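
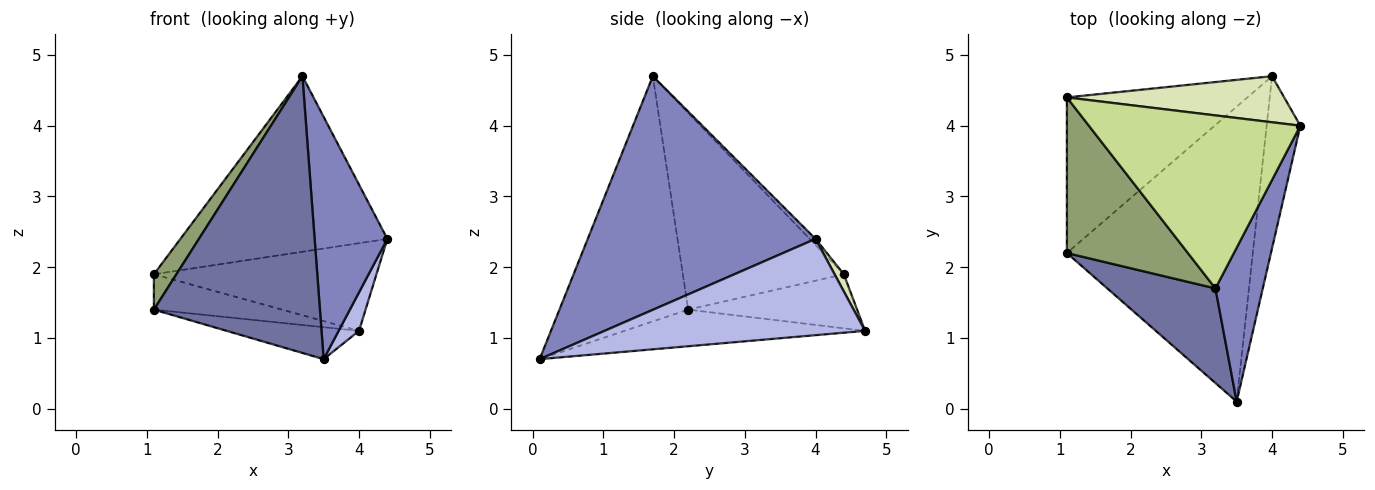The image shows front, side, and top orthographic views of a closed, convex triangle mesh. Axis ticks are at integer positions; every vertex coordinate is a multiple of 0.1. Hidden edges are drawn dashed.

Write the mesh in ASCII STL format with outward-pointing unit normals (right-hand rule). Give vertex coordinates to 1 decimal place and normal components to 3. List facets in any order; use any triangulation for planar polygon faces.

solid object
 facet normal -0.592 -0.763 0.261
  outer loop
   vertex 3.2 1.7 4.7
   vertex 1.1 2.2 1.4
   vertex 3.5 0.1 0.7
  endloop
 endfacet
 facet normal 0.935 -0.298 0.190
  outer loop
   vertex 3.2 1.7 4.7
   vertex 3.5 0.1 0.7
   vertex 4.4 4.0 2.4
  endloop
 endfacet
 facet normal -0.192 0.106 -0.976
  outer loop
   vertex 4.0 4.7 1.1
   vertex 3.5 0.1 0.7
   vertex 1.1 2.2 1.4
  endloop
 endfacet
 facet normal 0.941 -0.074 -0.329
  outer loop
   vertex 4.0 4.7 1.1
   vertex 4.4 4.0 2.4
   vertex 3.5 0.1 0.7
  endloop
 endfacet
 facet normal -0.846 -0.118 0.520
  outer loop
   vertex 1.1 4.4 1.9
   vertex 1.1 2.2 1.4
   vertex 3.2 1.7 4.7
  endloop
 endfacet
 facet normal -0.280 0.213 -0.936
  outer loop
   vertex 1.1 4.4 1.9
   vertex 4.0 4.7 1.1
   vertex 1.1 2.2 1.4
  endloop
 endfacet
 facet normal -0.020 0.712 0.702
  outer loop
   vertex 1.1 4.4 1.9
   vertex 3.2 1.7 4.7
   vertex 4.4 4.0 2.4
  endloop
 endfacet
 facet normal 0.037 0.885 0.465
  outer loop
   vertex 1.1 4.4 1.9
   vertex 4.4 4.0 2.4
   vertex 4.0 4.7 1.1
  endloop
 endfacet
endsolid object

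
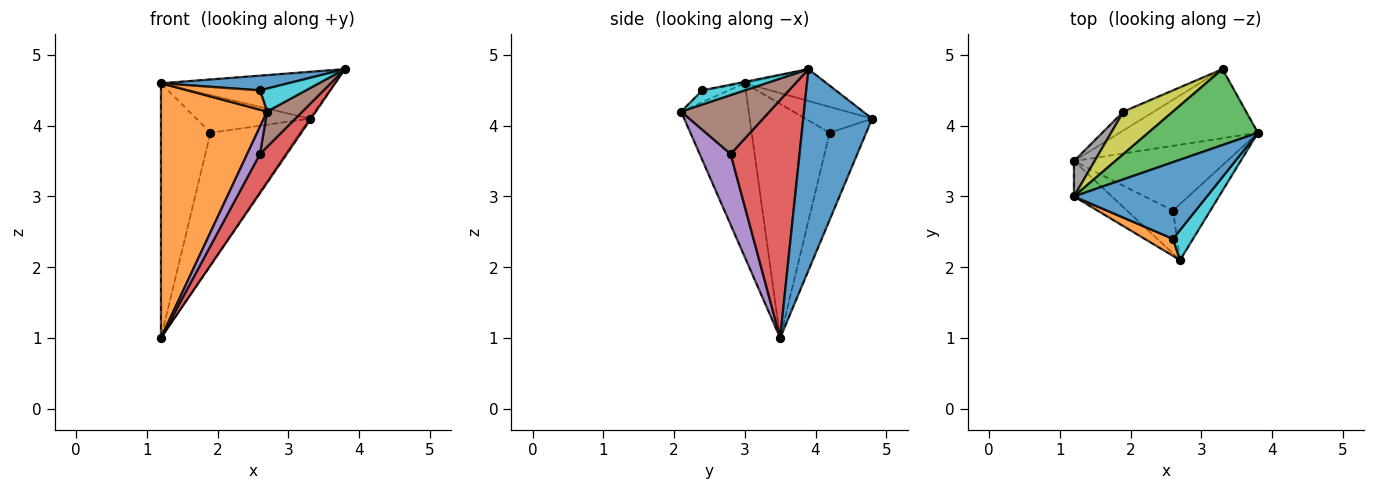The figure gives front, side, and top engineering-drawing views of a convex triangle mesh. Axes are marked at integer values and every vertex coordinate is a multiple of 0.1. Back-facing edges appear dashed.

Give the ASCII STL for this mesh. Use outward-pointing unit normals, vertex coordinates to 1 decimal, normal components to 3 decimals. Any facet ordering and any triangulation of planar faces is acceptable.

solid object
 facet normal 0.824 0.018 -0.566
  outer loop
   vertex 3.3 4.8 4.1
   vertex 3.8 3.9 4.8
   vertex 1.2 3.5 1.0
  endloop
 endfacet
 facet normal -0.534 -0.838 -0.116
  outer loop
   vertex 1.2 3.0 4.6
   vertex 1.2 3.5 1.0
   vertex 2.7 2.1 4.2
  endloop
 endfacet
 facet normal -0.240 0.509 0.826
  outer loop
   vertex 1.2 3.0 4.6
   vertex 3.8 3.9 4.8
   vertex 3.3 4.8 4.1
  endloop
 endfacet
 facet normal 0.799 -0.311 -0.514
  outer loop
   vertex 2.6 2.8 3.6
   vertex 1.2 3.5 1.0
   vertex 3.8 3.9 4.8
  endloop
 endfacet
 facet normal 0.792 -0.328 -0.515
  outer loop
   vertex 2.6 2.8 3.6
   vertex 2.7 2.1 4.2
   vertex 1.2 3.5 1.0
  endloop
 endfacet
 facet normal 0.800 -0.320 -0.507
  outer loop
   vertex 2.6 2.8 3.6
   vertex 3.8 3.9 4.8
   vertex 2.7 2.1 4.2
  endloop
 endfacet
 facet normal -0.375 0.918 -0.131
  outer loop
   vertex 1.9 4.2 3.9
   vertex 3.3 4.8 4.1
   vertex 1.2 3.5 1.0
  endloop
 endfacet
 facet normal -0.842 0.534 0.074
  outer loop
   vertex 1.9 4.2 3.9
   vertex 1.2 3.5 1.0
   vertex 1.2 3.0 4.6
  endloop
 endfacet
 facet normal -0.365 0.619 0.696
  outer loop
   vertex 1.9 4.2 3.9
   vertex 1.2 3.0 4.6
   vertex 3.3 4.8 4.1
  endloop
 endfacet
 facet normal 0.489 -0.530 0.693
  outer loop
   vertex 2.6 2.4 4.5
   vertex 2.7 2.1 4.2
   vertex 3.8 3.9 4.8
  endloop
 endfacet
 facet normal -0.010 -0.188 0.982
  outer loop
   vertex 2.6 2.4 4.5
   vertex 3.8 3.9 4.8
   vertex 1.2 3.0 4.6
  endloop
 endfacet
 facet normal -0.265 -0.725 0.636
  outer loop
   vertex 2.6 2.4 4.5
   vertex 1.2 3.0 4.6
   vertex 2.7 2.1 4.2
  endloop
 endfacet
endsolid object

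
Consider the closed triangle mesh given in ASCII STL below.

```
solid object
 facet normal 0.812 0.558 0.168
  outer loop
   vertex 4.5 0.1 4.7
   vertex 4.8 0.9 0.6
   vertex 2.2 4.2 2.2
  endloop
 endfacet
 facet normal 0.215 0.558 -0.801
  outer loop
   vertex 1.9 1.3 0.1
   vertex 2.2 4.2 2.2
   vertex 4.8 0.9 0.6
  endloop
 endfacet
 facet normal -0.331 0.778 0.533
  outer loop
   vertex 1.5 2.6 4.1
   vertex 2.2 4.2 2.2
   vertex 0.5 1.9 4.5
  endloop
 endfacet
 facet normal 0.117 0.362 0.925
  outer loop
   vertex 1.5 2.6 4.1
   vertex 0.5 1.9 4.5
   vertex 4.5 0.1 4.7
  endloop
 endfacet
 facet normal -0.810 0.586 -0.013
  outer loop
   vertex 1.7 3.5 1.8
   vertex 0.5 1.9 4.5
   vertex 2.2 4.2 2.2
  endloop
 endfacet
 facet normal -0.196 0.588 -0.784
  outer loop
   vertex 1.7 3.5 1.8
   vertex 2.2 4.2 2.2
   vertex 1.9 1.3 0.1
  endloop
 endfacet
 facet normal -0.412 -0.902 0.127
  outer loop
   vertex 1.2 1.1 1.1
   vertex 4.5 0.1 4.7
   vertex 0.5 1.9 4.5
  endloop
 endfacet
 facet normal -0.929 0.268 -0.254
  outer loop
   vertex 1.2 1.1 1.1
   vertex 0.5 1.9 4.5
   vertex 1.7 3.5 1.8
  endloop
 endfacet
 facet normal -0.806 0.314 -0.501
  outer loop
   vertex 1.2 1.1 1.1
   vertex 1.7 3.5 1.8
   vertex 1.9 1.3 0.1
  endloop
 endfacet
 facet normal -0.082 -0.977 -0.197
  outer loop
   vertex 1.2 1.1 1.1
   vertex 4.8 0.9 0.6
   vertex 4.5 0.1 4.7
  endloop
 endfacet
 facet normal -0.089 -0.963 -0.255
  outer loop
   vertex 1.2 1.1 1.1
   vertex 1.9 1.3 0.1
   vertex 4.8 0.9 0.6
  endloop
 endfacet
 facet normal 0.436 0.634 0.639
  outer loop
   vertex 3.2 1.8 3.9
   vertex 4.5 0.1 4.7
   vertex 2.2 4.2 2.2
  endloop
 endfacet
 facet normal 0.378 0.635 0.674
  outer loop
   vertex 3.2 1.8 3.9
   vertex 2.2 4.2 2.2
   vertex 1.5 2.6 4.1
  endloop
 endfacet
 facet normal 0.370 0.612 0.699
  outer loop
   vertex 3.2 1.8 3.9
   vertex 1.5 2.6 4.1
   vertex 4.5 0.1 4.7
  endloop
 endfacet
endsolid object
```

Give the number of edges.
21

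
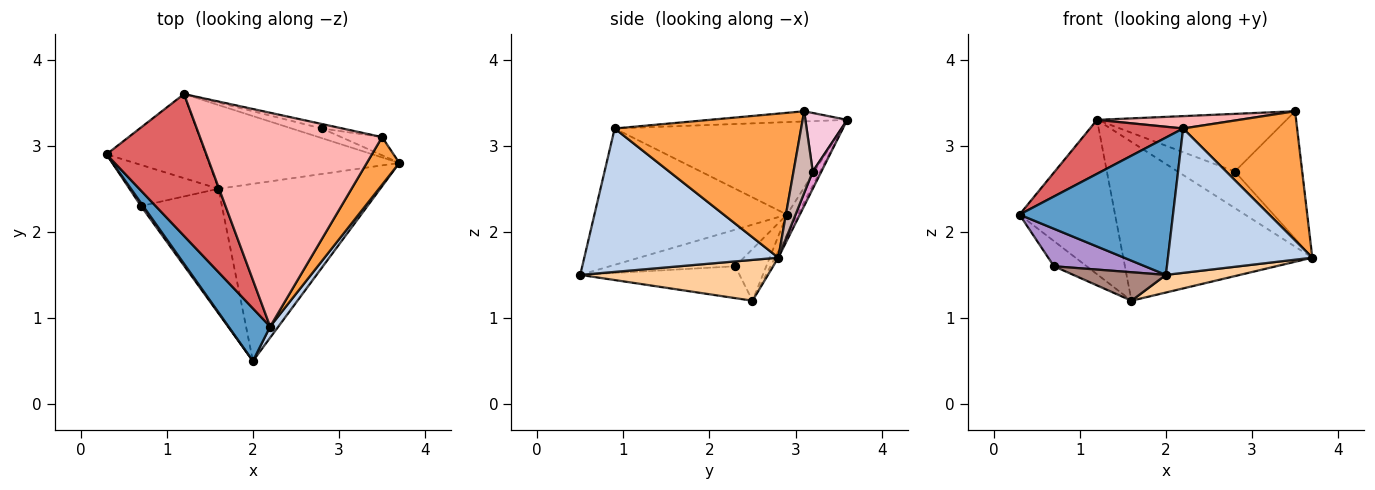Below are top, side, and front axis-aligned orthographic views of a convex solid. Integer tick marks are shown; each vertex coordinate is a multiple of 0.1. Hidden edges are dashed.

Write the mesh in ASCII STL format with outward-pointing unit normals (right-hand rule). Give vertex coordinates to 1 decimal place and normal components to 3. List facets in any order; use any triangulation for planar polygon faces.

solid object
 facet normal -0.761 -0.606 0.232
  outer loop
   vertex 2.2 0.9 3.2
   vertex 0.3 2.9 2.2
   vertex 2.0 0.5 1.5
  endloop
 endfacet
 facet normal 0.801 -0.596 0.046
  outer loop
   vertex 2.2 0.9 3.2
   vertex 2.0 0.5 1.5
   vertex 3.7 2.8 1.7
  endloop
 endfacet
 facet normal 0.838 -0.512 0.189
  outer loop
   vertex 2.2 0.9 3.2
   vertex 3.7 2.8 1.7
   vertex 3.5 3.1 3.4
  endloop
 endfacet
 facet normal 0.244 -0.096 -0.965
  outer loop
   vertex 1.6 2.5 1.2
   vertex 3.7 2.8 1.7
   vertex 2.0 0.5 1.5
  endloop
 endfacet
 facet normal -0.098 0.874 -0.476
  outer loop
   vertex 1.2 3.6 3.3
   vertex 1.6 2.5 1.2
   vertex 0.3 2.9 2.2
  endloop
 endfacet
 facet normal -0.015 0.885 -0.466
  outer loop
   vertex 1.2 3.6 3.3
   vertex 3.7 2.8 1.7
   vertex 1.6 2.5 1.2
  endloop
 endfacet
 facet normal -0.655 -0.269 0.707
  outer loop
   vertex 1.2 3.6 3.3
   vertex 0.3 2.9 2.2
   vertex 2.2 0.9 3.2
  endloop
 endfacet
 facet normal -0.056 -0.058 0.997
  outer loop
   vertex 1.2 3.6 3.3
   vertex 2.2 0.9 3.2
   vertex 3.5 3.1 3.4
  endloop
 endfacet
 facet normal -0.809 -0.587 0.048
  outer loop
   vertex 0.7 2.3 1.6
   vertex 2.0 0.5 1.5
   vertex 0.3 2.9 2.2
  endloop
 endfacet
 facet normal -0.444 0.468 -0.764
  outer loop
   vertex 0.7 2.3 1.6
   vertex 0.3 2.9 2.2
   vertex 1.6 2.5 1.2
  endloop
 endfacet
 facet normal -0.358 -0.208 -0.910
  outer loop
   vertex 0.7 2.3 1.6
   vertex 1.6 2.5 1.2
   vertex 2.0 0.5 1.5
  endloop
 endfacet
 facet normal 0.272 0.953 -0.136
  outer loop
   vertex 2.8 3.2 2.7
   vertex 3.5 3.1 3.4
   vertex 3.7 2.8 1.7
  endloop
 endfacet
 facet normal 0.144 0.957 -0.253
  outer loop
   vertex 2.8 3.2 2.7
   vertex 3.7 2.8 1.7
   vertex 1.2 3.6 3.3
  endloop
 endfacet
 facet normal 0.215 0.974 -0.076
  outer loop
   vertex 2.8 3.2 2.7
   vertex 1.2 3.6 3.3
   vertex 3.5 3.1 3.4
  endloop
 endfacet
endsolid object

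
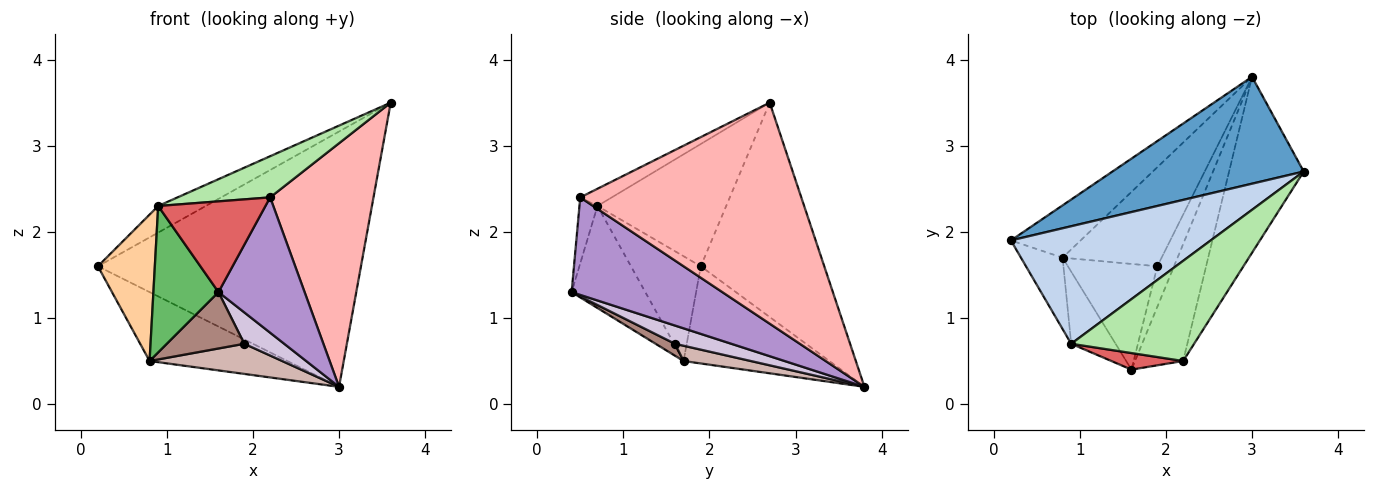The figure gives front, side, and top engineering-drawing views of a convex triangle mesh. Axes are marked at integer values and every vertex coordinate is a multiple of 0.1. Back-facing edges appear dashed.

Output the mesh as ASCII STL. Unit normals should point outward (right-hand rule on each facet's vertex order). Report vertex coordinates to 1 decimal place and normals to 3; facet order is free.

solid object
 facet normal -0.397 0.847 0.354
  outer loop
   vertex 3.0 3.8 0.2
   vertex 0.2 1.9 1.6
   vertex 3.6 2.7 3.5
  endloop
 endfacet
 facet normal -0.513 0.190 0.837
  outer loop
   vertex 0.9 0.7 2.3
   vertex 3.6 2.7 3.5
   vertex 0.2 1.9 1.6
  endloop
 endfacet
 facet normal -0.644 0.609 -0.462
  outer loop
   vertex 0.8 1.7 0.5
   vertex 0.2 1.9 1.6
   vertex 3.0 3.8 0.2
  endloop
 endfacet
 facet normal -0.741 -0.604 -0.294
  outer loop
   vertex 0.8 1.7 0.5
   vertex 0.9 0.7 2.3
   vertex 0.2 1.9 1.6
  endloop
 endfacet
 facet normal -0.713 -0.629 -0.310
  outer loop
   vertex 0.8 1.7 0.5
   vertex 1.6 0.4 1.3
   vertex 0.9 0.7 2.3
  endloop
 endfacet
 facet normal -0.129 -0.377 0.917
  outer loop
   vertex 2.2 0.5 2.4
   vertex 3.6 2.7 3.5
   vertex 0.9 0.7 2.3
  endloop
 endfacet
 facet normal -0.163 -0.971 0.177
  outer loop
   vertex 2.2 0.5 2.4
   vertex 0.9 0.7 2.3
   vertex 1.6 0.4 1.3
  endloop
 endfacet
 facet normal 0.866 -0.405 -0.293
  outer loop
   vertex 2.2 0.5 2.4
   vertex 3.0 3.8 0.2
   vertex 3.6 2.7 3.5
  endloop
 endfacet
 facet normal 0.798 -0.456 -0.394
  outer loop
   vertex 2.2 0.5 2.4
   vertex 1.6 0.4 1.3
   vertex 3.0 3.8 0.2
  endloop
 endfacet
 facet normal 0.653 -0.463 -0.599
  outer loop
   vertex 1.9 1.6 0.7
   vertex 3.0 3.8 0.2
   vertex 1.6 0.4 1.3
  endloop
 endfacet
 facet normal 0.117 -0.467 -0.876
  outer loop
   vertex 1.9 1.6 0.7
   vertex 1.6 0.4 1.3
   vertex 0.8 1.7 0.5
  endloop
 endfacet
 facet normal 0.146 -0.288 -0.946
  outer loop
   vertex 1.9 1.6 0.7
   vertex 0.8 1.7 0.5
   vertex 3.0 3.8 0.2
  endloop
 endfacet
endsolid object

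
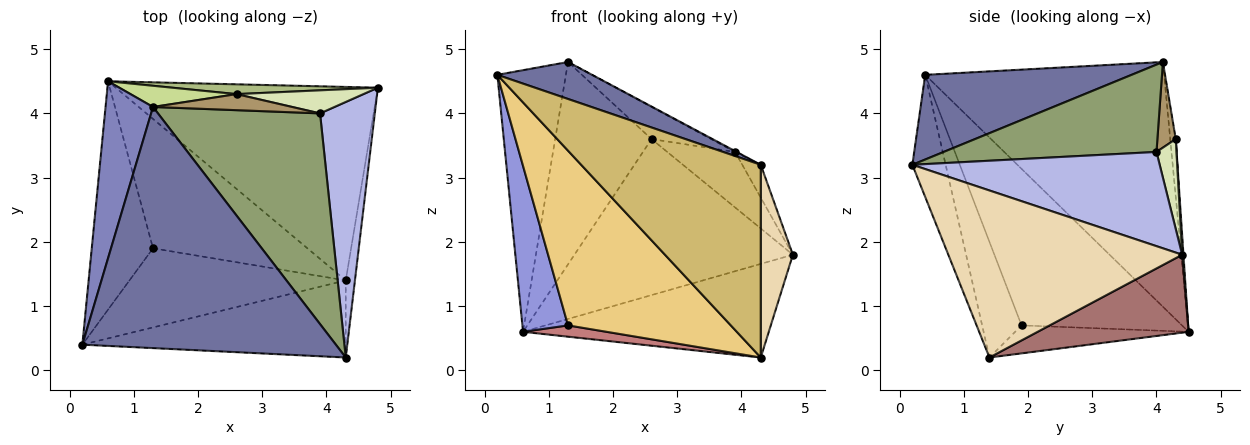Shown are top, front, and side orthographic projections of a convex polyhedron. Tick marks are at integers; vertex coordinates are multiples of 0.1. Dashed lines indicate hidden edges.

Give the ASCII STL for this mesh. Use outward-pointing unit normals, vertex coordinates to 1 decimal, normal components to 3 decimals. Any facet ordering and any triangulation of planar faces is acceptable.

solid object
 facet normal 0.313 -0.144 0.939
  outer loop
   vertex 1.3 4.1 4.8
   vertex 0.2 0.4 4.6
   vertex 4.3 0.2 3.2
  endloop
 endfacet
 facet normal -0.945 0.271 0.183
  outer loop
   vertex 1.3 4.1 4.8
   vertex 0.6 4.5 0.6
   vertex 0.2 0.4 4.6
  endloop
 endfacet
 facet normal -0.900 -0.256 -0.352
  outer loop
   vertex 1.3 1.9 0.7
   vertex 0.2 0.4 4.6
   vertex 0.6 4.5 0.6
  endloop
 endfacet
 facet normal 0.863 0.064 0.501
  outer loop
   vertex 3.9 4.0 3.4
   vertex 4.3 0.2 3.2
   vertex 4.8 4.4 1.8
  endloop
 endfacet
 facet normal 0.474 0.004 0.880
  outer loop
   vertex 3.9 4.0 3.4
   vertex 1.3 4.1 4.8
   vertex 4.3 0.2 3.2
  endloop
 endfacet
 facet normal 0.006 0.998 0.063
  outer loop
   vertex 2.6 4.3 3.6
   vertex 4.8 4.4 1.8
   vertex 0.6 4.5 0.6
  endloop
 endfacet
 facet normal -0.057 0.993 0.104
  outer loop
   vertex 2.6 4.3 3.6
   vertex 0.6 4.5 0.6
   vertex 1.3 4.1 4.8
  endloop
 endfacet
 facet normal 0.263 0.891 0.370
  outer loop
   vertex 2.6 4.3 3.6
   vertex 3.9 4.0 3.4
   vertex 4.8 4.4 1.8
  endloop
 endfacet
 facet normal 0.265 0.862 0.431
  outer loop
   vertex 2.6 4.3 3.6
   vertex 1.3 4.1 4.8
   vertex 3.9 4.0 3.4
  endloop
 endfacet
 facet normal -0.170 -0.915 -0.366
  outer loop
   vertex 4.3 1.4 0.2
   vertex 4.3 0.2 3.2
   vertex 0.2 0.4 4.6
  endloop
 endfacet
 facet normal -0.215 -0.890 -0.403
  outer loop
   vertex 4.3 1.4 0.2
   vertex 0.2 0.4 4.6
   vertex 1.3 1.9 0.7
  endloop
 endfacet
 facet normal 0.989 -0.136 -0.054
  outer loop
   vertex 4.3 1.4 0.2
   vertex 4.8 4.4 1.8
   vertex 4.3 0.2 3.2
  endloop
 endfacet
 facet normal 0.258 0.421 -0.870
  outer loop
   vertex 4.3 1.4 0.2
   vertex 0.6 4.5 0.6
   vertex 4.8 4.4 1.8
  endloop
 endfacet
 facet normal -0.178 -0.086 -0.980
  outer loop
   vertex 4.3 1.4 0.2
   vertex 1.3 1.9 0.7
   vertex 0.6 4.5 0.6
  endloop
 endfacet
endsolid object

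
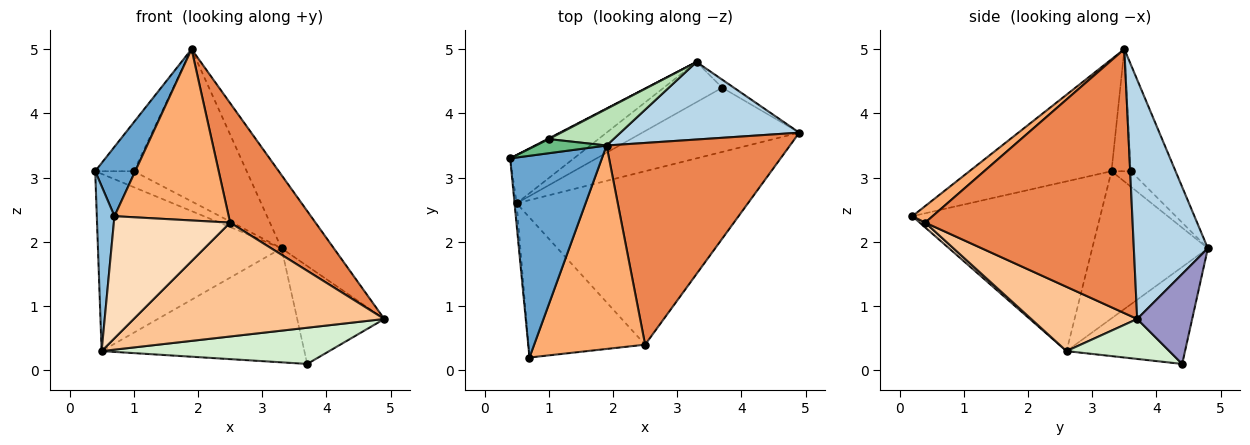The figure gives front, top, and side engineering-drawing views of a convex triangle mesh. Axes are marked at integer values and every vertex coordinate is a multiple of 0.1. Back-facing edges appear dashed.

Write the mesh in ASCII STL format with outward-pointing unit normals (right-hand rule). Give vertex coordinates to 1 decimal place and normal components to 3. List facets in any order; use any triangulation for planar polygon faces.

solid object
 facet normal -0.756 -0.213 0.619
  outer loop
   vertex 1.9 3.5 5.0
   vertex 0.4 3.3 3.1
   vertex 0.7 0.2 2.4
  endloop
 endfacet
 facet normal -0.996 -0.094 -0.012
  outer loop
   vertex 0.5 2.6 0.3
   vertex 0.7 0.2 2.4
   vertex 0.4 3.3 3.1
  endloop
 endfacet
 facet normal 0.697 0.492 0.521
  outer loop
   vertex 3.3 4.8 1.9
   vertex 1.9 3.5 5.0
   vertex 4.9 3.7 0.8
  endloop
 endfacet
 facet normal -0.519 0.824 -0.225
  outer loop
   vertex 3.3 4.8 1.9
   vertex 0.5 2.6 0.3
   vertex 0.4 3.3 3.1
  endloop
 endfacet
 facet normal 0.778 -0.320 0.540
  outer loop
   vertex 2.5 0.4 2.3
   vertex 4.9 3.7 0.8
   vertex 1.9 3.5 5.0
  endloop
 endfacet
 facet normal 0.113 -0.640 0.760
  outer loop
   vertex 2.5 0.4 2.3
   vertex 1.9 3.5 5.0
   vertex 0.7 0.2 2.4
  endloop
 endfacet
 facet normal 0.226 -0.535 -0.814
  outer loop
   vertex 2.5 0.4 2.3
   vertex 0.5 2.6 0.3
   vertex 4.9 3.7 0.8
  endloop
 endfacet
 facet normal 0.031 -0.657 -0.753
  outer loop
   vertex 2.5 0.4 2.3
   vertex 0.7 0.2 2.4
   vertex 0.5 2.6 0.3
  endloop
 endfacet
 facet normal -0.433 0.866 0.251
  outer loop
   vertex 1.0 3.6 3.1
   vertex 0.4 3.3 3.1
   vertex 1.9 3.5 5.0
  endloop
 endfacet
 facet normal -0.447 0.894 0.037
  outer loop
   vertex 1.0 3.6 3.1
   vertex 3.3 4.8 1.9
   vertex 0.4 3.3 3.1
  endloop
 endfacet
 facet normal -0.360 0.907 0.218
  outer loop
   vertex 1.0 3.6 3.1
   vertex 1.9 3.5 5.0
   vertex 3.3 4.8 1.9
  endloop
 endfacet
 facet normal 0.216 -0.479 -0.850
  outer loop
   vertex 3.7 4.4 0.1
   vertex 4.9 3.7 0.8
   vertex 0.5 2.6 0.3
  endloop
 endfacet
 facet normal 0.532 0.844 -0.069
  outer loop
   vertex 3.7 4.4 0.1
   vertex 3.3 4.8 1.9
   vertex 4.9 3.7 0.8
  endloop
 endfacet
 facet normal -0.483 0.826 -0.291
  outer loop
   vertex 3.7 4.4 0.1
   vertex 0.5 2.6 0.3
   vertex 3.3 4.8 1.9
  endloop
 endfacet
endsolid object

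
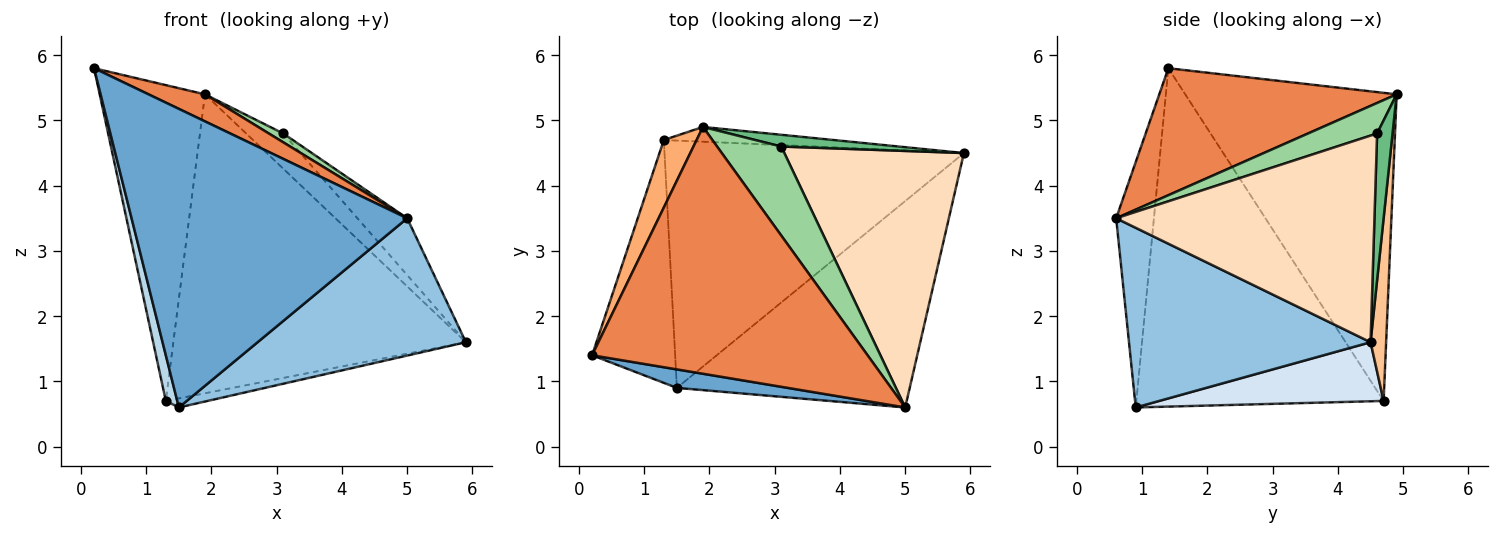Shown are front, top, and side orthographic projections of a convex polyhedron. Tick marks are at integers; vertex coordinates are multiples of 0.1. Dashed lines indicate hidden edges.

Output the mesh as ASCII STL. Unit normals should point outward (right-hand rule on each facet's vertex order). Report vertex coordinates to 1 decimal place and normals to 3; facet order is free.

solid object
 facet normal -0.135 -0.989 0.061
  outer loop
   vertex 1.5 0.9 0.6
   vertex 5.0 0.6 3.5
   vertex 0.2 1.4 5.8
  endloop
 endfacet
 facet normal 0.540 -0.466 -0.701
  outer loop
   vertex 1.5 0.9 0.6
   vertex 5.9 4.5 1.6
   vertex 5.0 0.6 3.5
  endloop
 endfacet
 facet normal -0.970 -0.045 -0.238
  outer loop
   vertex 1.3 4.7 0.7
   vertex 1.5 0.9 0.6
   vertex 0.2 1.4 5.8
  endloop
 endfacet
 facet normal 0.193 0.036 -0.980
  outer loop
   vertex 1.3 4.7 0.7
   vertex 5.9 4.5 1.6
   vertex 1.5 0.9 0.6
  endloop
 endfacet
 facet normal 0.417 -0.099 0.904
  outer loop
   vertex 1.9 4.9 5.4
   vertex 0.2 1.4 5.8
   vertex 5.0 0.6 3.5
  endloop
 endfacet
 facet normal -0.891 0.444 0.095
  outer loop
   vertex 1.9 4.9 5.4
   vertex 1.3 4.7 0.7
   vertex 0.2 1.4 5.8
  endloop
 endfacet
 facet normal 0.053 0.997 -0.049
  outer loop
   vertex 1.9 4.9 5.4
   vertex 5.9 4.5 1.6
   vertex 1.3 4.7 0.7
  endloop
 endfacet
 facet normal 0.747 0.144 0.649
  outer loop
   vertex 3.1 4.6 4.8
   vertex 5.0 0.6 3.5
   vertex 5.9 4.5 1.6
  endloop
 endfacet
 facet normal 0.368 0.882 0.294
  outer loop
   vertex 3.1 4.6 4.8
   vertex 5.9 4.5 1.6
   vertex 1.9 4.9 5.4
  endloop
 endfacet
 facet normal 0.427 -0.089 0.900
  outer loop
   vertex 3.1 4.6 4.8
   vertex 1.9 4.9 5.4
   vertex 5.0 0.6 3.5
  endloop
 endfacet
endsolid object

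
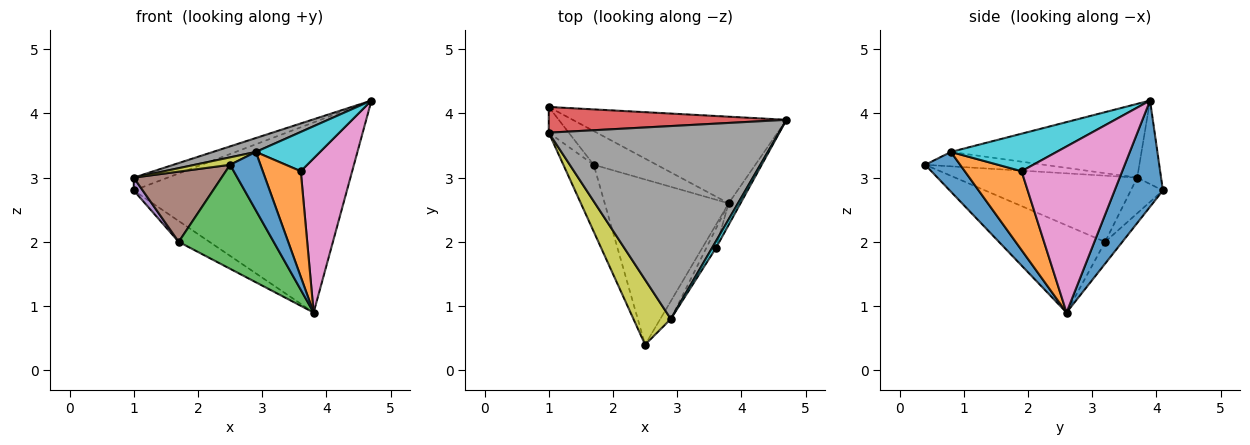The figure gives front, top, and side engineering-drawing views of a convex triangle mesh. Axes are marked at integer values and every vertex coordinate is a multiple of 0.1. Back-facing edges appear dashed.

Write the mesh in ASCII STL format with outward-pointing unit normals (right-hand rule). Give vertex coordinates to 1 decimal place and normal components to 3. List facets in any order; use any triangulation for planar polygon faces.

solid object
 facet normal 0.202 0.891 -0.406
  outer loop
   vertex 3.8 2.6 0.9
   vertex 1.0 4.1 2.8
   vertex 4.7 3.9 4.2
  endloop
 endfacet
 facet normal -0.283 0.505 -0.816
  outer loop
   vertex 1.7 3.2 2.0
   vertex 1.0 4.1 2.8
   vertex 3.8 2.6 0.9
  endloop
 endfacet
 facet normal -0.512 -0.458 -0.727
  outer loop
   vertex 1.7 3.2 2.0
   vertex 3.8 2.6 0.9
   vertex 2.5 0.4 3.2
  endloop
 endfacet
 facet normal -0.300 0.427 0.853
  outer loop
   vertex 1.0 3.7 3.0
   vertex 4.7 3.9 4.2
   vertex 1.0 4.1 2.8
  endloop
 endfacet
 facet normal -0.848 -0.237 -0.475
  outer loop
   vertex 1.0 3.7 3.0
   vertex 1.0 4.1 2.8
   vertex 1.7 3.2 2.0
  endloop
 endfacet
 facet normal -0.832 -0.402 -0.382
  outer loop
   vertex 1.0 3.7 3.0
   vertex 1.7 3.2 2.0
   vertex 2.5 0.4 3.2
  endloop
 endfacet
 facet normal 0.889 -0.454 -0.064
  outer loop
   vertex 3.6 1.9 3.1
   vertex 3.8 2.6 0.9
   vertex 4.7 3.9 4.2
  endloop
 endfacet
 facet normal -0.304 -0.068 0.950
  outer loop
   vertex 2.9 0.8 3.4
   vertex 4.7 3.9 4.2
   vertex 1.0 3.7 3.0
  endloop
 endfacet
 facet normal -0.358 -0.106 0.928
  outer loop
   vertex 2.9 0.8 3.4
   vertex 1.0 3.7 3.0
   vertex 2.5 0.4 3.2
  endloop
 endfacet
 facet normal 0.851 -0.517 0.089
  outer loop
   vertex 2.9 0.8 3.4
   vertex 3.6 1.9 3.1
   vertex 4.7 3.9 4.2
  endloop
 endfacet
 facet normal 0.741 -0.643 -0.196
  outer loop
   vertex 2.9 0.8 3.4
   vertex 2.5 0.4 3.2
   vertex 3.8 2.6 0.9
  endloop
 endfacet
 facet normal 0.827 -0.554 -0.101
  outer loop
   vertex 2.9 0.8 3.4
   vertex 3.8 2.6 0.9
   vertex 3.6 1.9 3.1
  endloop
 endfacet
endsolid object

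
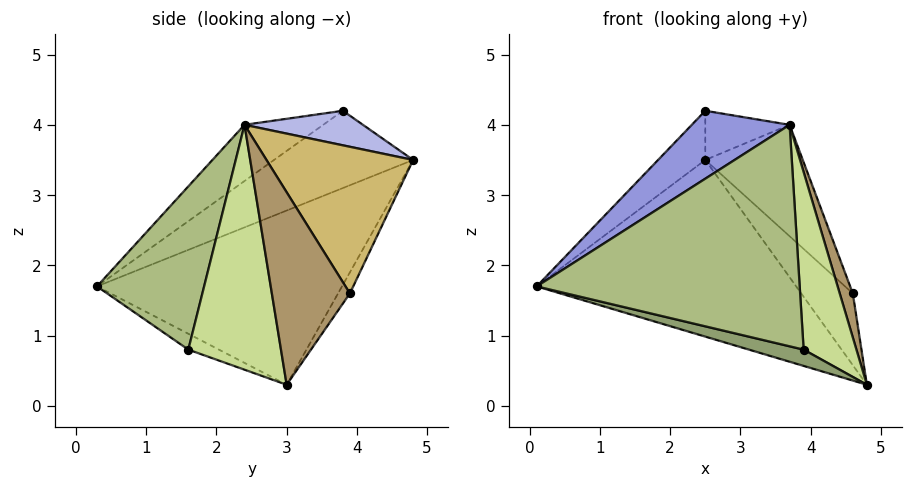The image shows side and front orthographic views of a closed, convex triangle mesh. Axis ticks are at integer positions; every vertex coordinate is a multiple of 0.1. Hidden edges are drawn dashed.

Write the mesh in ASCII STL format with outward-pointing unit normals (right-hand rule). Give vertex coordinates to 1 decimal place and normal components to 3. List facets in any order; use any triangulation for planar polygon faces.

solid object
 facet normal -0.510 0.540 -0.670
  outer loop
   vertex 2.5 4.8 3.5
   vertex 4.8 3.0 0.3
   vertex 0.1 0.3 1.7
  endloop
 endfacet
 facet normal -0.861 0.292 0.417
  outer loop
   vertex 2.5 3.8 4.2
   vertex 2.5 4.8 3.5
   vertex 0.1 0.3 1.7
  endloop
 endfacet
 facet normal -0.319 -0.396 0.861
  outer loop
   vertex 3.7 2.4 4.0
   vertex 2.5 3.8 4.2
   vertex 0.1 0.3 1.7
  endloop
 endfacet
 facet normal 0.627 0.447 0.638
  outer loop
   vertex 3.7 2.4 4.0
   vertex 2.5 4.8 3.5
   vertex 2.5 3.8 4.2
  endloop
 endfacet
 facet normal -0.141 -0.252 -0.958
  outer loop
   vertex 3.9 1.6 0.8
   vertex 0.1 0.3 1.7
   vertex 4.8 3.0 0.3
  endloop
 endfacet
 facet normal 0.366 -0.897 0.247
  outer loop
   vertex 3.9 1.6 0.8
   vertex 3.7 2.4 4.0
   vertex 0.1 0.3 1.7
  endloop
 endfacet
 facet normal 0.855 -0.487 0.175
  outer loop
   vertex 3.9 1.6 0.8
   vertex 4.8 3.0 0.3
   vertex 3.7 2.4 4.0
  endloop
 endfacet
 facet normal -0.183 0.795 -0.578
  outer loop
   vertex 4.6 3.9 1.6
   vertex 4.8 3.0 0.3
   vertex 2.5 4.8 3.5
  endloop
 endfacet
 facet normal 0.953 -0.160 0.257
  outer loop
   vertex 4.6 3.9 1.6
   vertex 3.7 2.4 4.0
   vertex 4.8 3.0 0.3
  endloop
 endfacet
 facet normal 0.696 0.462 0.550
  outer loop
   vertex 4.6 3.9 1.6
   vertex 2.5 4.8 3.5
   vertex 3.7 2.4 4.0
  endloop
 endfacet
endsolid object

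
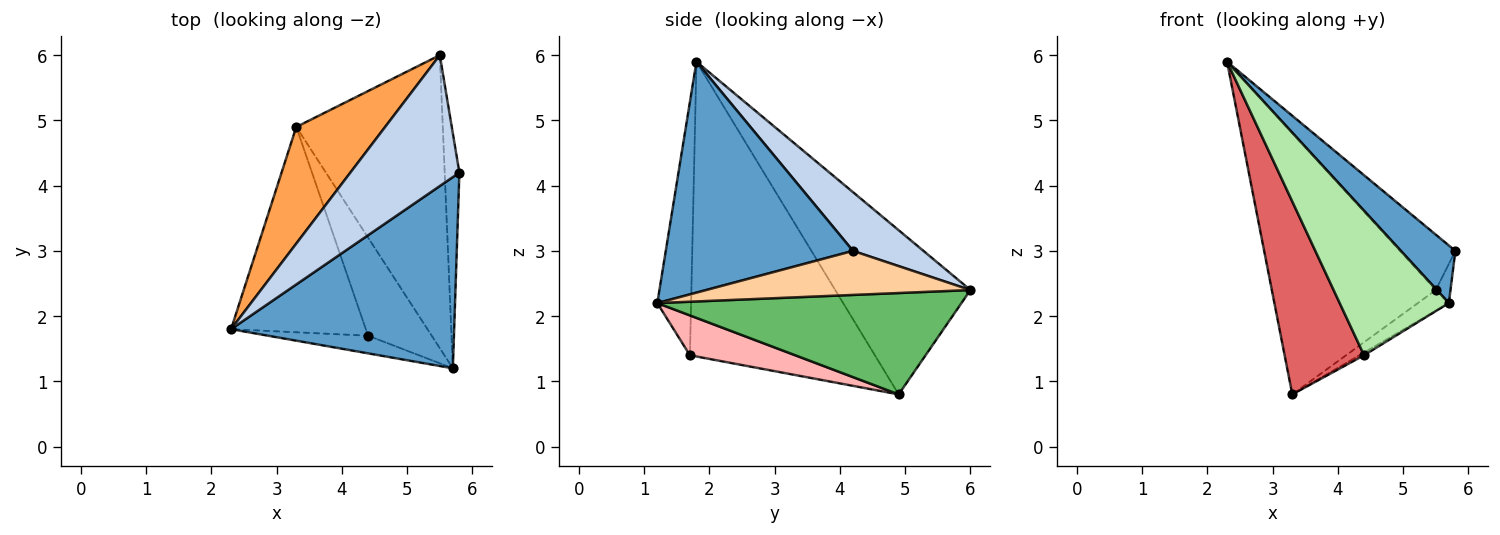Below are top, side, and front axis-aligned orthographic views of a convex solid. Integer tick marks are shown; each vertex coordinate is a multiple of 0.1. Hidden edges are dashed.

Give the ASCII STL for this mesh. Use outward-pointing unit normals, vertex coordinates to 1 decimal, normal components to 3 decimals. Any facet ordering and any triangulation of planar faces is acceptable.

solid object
 facet normal 0.704 -0.205 0.680
  outer loop
   vertex 5.7 1.2 2.2
   vertex 5.8 4.2 3.0
   vertex 2.3 1.8 5.9
  endloop
 endfacet
 facet normal 0.444 0.349 0.825
  outer loop
   vertex 5.5 6.0 2.4
   vertex 2.3 1.8 5.9
   vertex 5.8 4.2 3.0
  endloop
 endfacet
 facet normal -0.602 0.730 0.326
  outer loop
   vertex 5.5 6.0 2.4
   vertex 3.3 4.9 0.8
   vertex 2.3 1.8 5.9
  endloop
 endfacet
 facet normal 0.947 0.053 -0.316
  outer loop
   vertex 5.5 6.0 2.4
   vertex 5.8 4.2 3.0
   vertex 5.7 1.2 2.2
  endloop
 endfacet
 facet normal 0.568 0.058 -0.821
  outer loop
   vertex 5.5 6.0 2.4
   vertex 5.7 1.2 2.2
   vertex 3.3 4.9 0.8
  endloop
 endfacet
 facet normal -0.294 -0.949 -0.116
  outer loop
   vertex 4.4 1.7 1.4
   vertex 5.7 1.2 2.2
   vertex 2.3 1.8 5.9
  endloop
 endfacet
 facet normal -0.847 -0.364 -0.387
  outer loop
   vertex 4.4 1.7 1.4
   vertex 2.3 1.8 5.9
   vertex 3.3 4.9 0.8
  endloop
 endfacet
 facet normal 0.530 0.023 -0.847
  outer loop
   vertex 4.4 1.7 1.4
   vertex 3.3 4.9 0.8
   vertex 5.7 1.2 2.2
  endloop
 endfacet
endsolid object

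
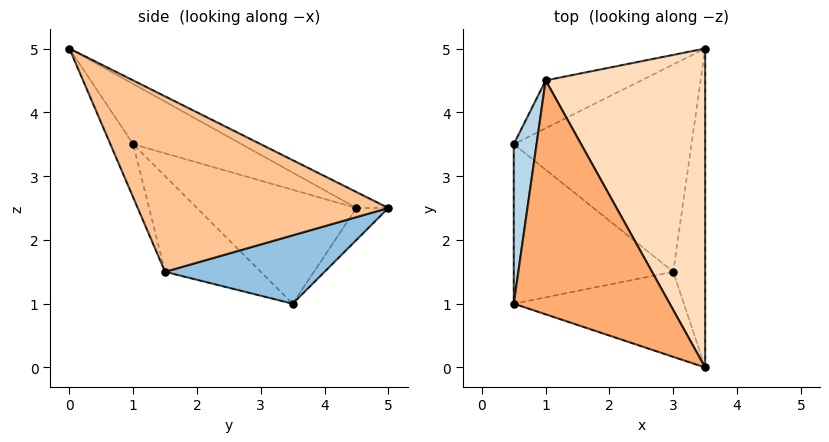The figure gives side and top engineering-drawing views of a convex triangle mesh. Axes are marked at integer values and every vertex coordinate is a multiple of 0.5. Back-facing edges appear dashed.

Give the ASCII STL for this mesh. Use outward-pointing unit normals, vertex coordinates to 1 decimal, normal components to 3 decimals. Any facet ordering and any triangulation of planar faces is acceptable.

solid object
 facet normal -0.391 -0.651 -0.651
  outer loop
   vertex 3.0 1.5 1.5
   vertex 0.5 1.0 3.5
   vertex 0.5 3.5 1.0
  endloop
 endfacet
 facet normal 0.351 0.211 -0.912
  outer loop
   vertex 3.0 1.5 1.5
   vertex 0.5 3.5 1.0
   vertex 3.5 5.0 2.5
  endloop
 endfacet
 facet normal -0.962 0.192 0.192
  outer loop
   vertex 1.0 4.5 2.5
   vertex 0.5 3.5 1.0
   vertex 0.5 1.0 3.5
  endloop
 endfacet
 facet normal -0.169 0.845 -0.507
  outer loop
   vertex 1.0 4.5 2.5
   vertex 3.5 5.0 2.5
   vertex 0.5 3.5 1.0
  endloop
 endfacet
 facet normal -0.118 -0.919 -0.377
  outer loop
   vertex 3.5 0.0 5.0
   vertex 0.5 1.0 3.5
   vertex 3.0 1.5 1.5
  endloop
 endfacet
 facet normal -0.343 0.303 0.889
  outer loop
   vertex 3.5 0.0 5.0
   vertex 1.0 4.5 2.5
   vertex 0.5 1.0 3.5
  endloop
 endfacet
 facet normal 0.980 -0.089 -0.178
  outer loop
   vertex 3.5 0.0 5.0
   vertex 3.0 1.5 1.5
   vertex 3.5 5.0 2.5
  endloop
 endfacet
 facet normal -0.089 0.445 0.891
  outer loop
   vertex 3.5 0.0 5.0
   vertex 3.5 5.0 2.5
   vertex 1.0 4.5 2.5
  endloop
 endfacet
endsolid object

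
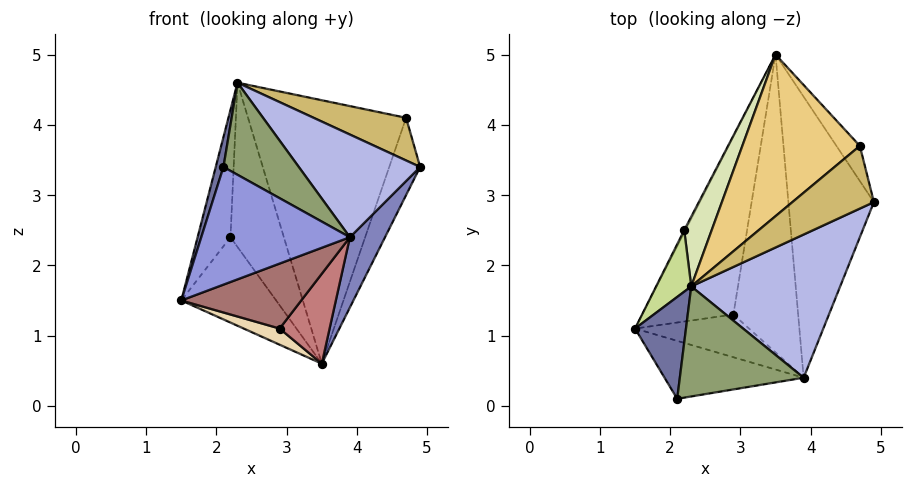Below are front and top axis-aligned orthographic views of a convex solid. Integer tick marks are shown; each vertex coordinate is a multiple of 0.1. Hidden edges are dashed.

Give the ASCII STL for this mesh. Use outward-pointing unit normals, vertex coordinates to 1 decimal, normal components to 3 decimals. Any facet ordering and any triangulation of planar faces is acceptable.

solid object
 facet normal -0.962 -0.077 0.263
  outer loop
   vertex 2.1 0.1 3.4
   vertex 2.3 1.7 4.6
   vertex 1.5 1.1 1.5
  endloop
 endfacet
 facet normal 0.844 -0.130 -0.520
  outer loop
   vertex 3.9 0.4 2.4
   vertex 3.5 5.0 0.6
   vertex 4.9 2.9 3.4
  endloop
 endfacet
 facet normal -0.096 -0.893 -0.440
  outer loop
   vertex 3.9 0.4 2.4
   vertex 2.1 0.1 3.4
   vertex 1.5 1.1 1.5
  endloop
 endfacet
 facet normal 0.541 -0.490 0.683
  outer loop
   vertex 3.9 0.4 2.4
   vertex 4.9 2.9 3.4
   vertex 2.3 1.7 4.6
  endloop
 endfacet
 facet normal 0.470 -0.566 0.677
  outer loop
   vertex 3.9 0.4 2.4
   vertex 2.3 1.7 4.6
   vertex 2.1 0.1 3.4
  endloop
 endfacet
 facet normal -0.891 0.454 -0.013
  outer loop
   vertex 2.2 2.5 2.4
   vertex 3.5 5.0 0.6
   vertex 1.5 1.1 1.5
  endloop
 endfacet
 facet normal -0.921 0.351 0.170
  outer loop
   vertex 2.2 2.5 2.4
   vertex 1.5 1.1 1.5
   vertex 2.3 1.7 4.6
  endloop
 endfacet
 facet normal -0.776 0.581 0.246
  outer loop
   vertex 2.2 2.5 2.4
   vertex 2.3 1.7 4.6
   vertex 3.5 5.0 0.6
  endloop
 endfacet
 facet normal 0.910 0.378 -0.172
  outer loop
   vertex 4.7 3.7 4.1
   vertex 4.9 2.9 3.4
   vertex 3.5 5.0 0.6
  endloop
 endfacet
 facet normal 0.540 -0.474 0.696
  outer loop
   vertex 4.7 3.7 4.1
   vertex 2.3 1.7 4.6
   vertex 4.9 2.9 3.4
  endloop
 endfacet
 facet normal -0.515 0.730 0.448
  outer loop
   vertex 4.7 3.7 4.1
   vertex 3.5 5.0 0.6
   vertex 2.3 1.7 4.6
  endloop
 endfacet
 facet normal -0.262 -0.087 -0.961
  outer loop
   vertex 2.9 1.3 1.1
   vertex 1.5 1.1 1.5
   vertex 3.5 5.0 0.6
  endloop
 endfacet
 facet normal -0.038 -0.835 -0.549
  outer loop
   vertex 2.9 1.3 1.1
   vertex 3.9 0.4 2.4
   vertex 1.5 1.1 1.5
  endloop
 endfacet
 facet normal 0.702 -0.206 -0.682
  outer loop
   vertex 2.9 1.3 1.1
   vertex 3.5 5.0 0.6
   vertex 3.9 0.4 2.4
  endloop
 endfacet
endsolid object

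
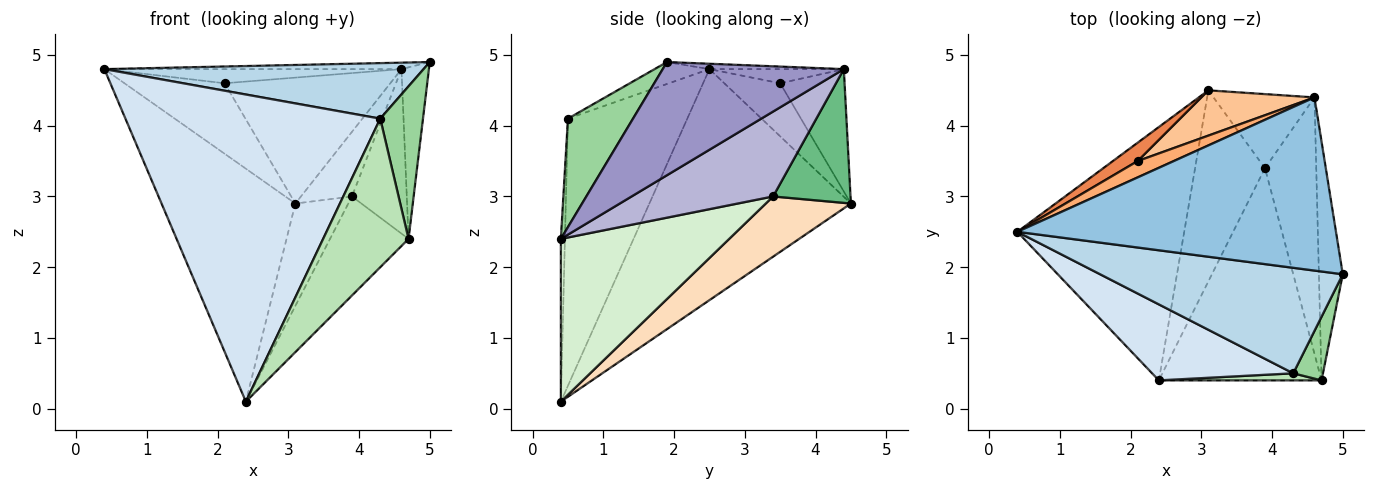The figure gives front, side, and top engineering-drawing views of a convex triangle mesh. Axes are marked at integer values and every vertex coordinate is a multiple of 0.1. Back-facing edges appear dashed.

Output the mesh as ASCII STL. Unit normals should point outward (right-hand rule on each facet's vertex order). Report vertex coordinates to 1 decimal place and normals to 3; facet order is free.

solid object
 facet normal -0.714 0.474 -0.516
  outer loop
   vertex 2.4 0.4 0.1
   vertex 0.4 2.5 4.8
   vertex 3.1 4.5 2.9
  endloop
 endfacet
 facet normal -0.017 0.037 0.999
  outer loop
   vertex 4.6 4.4 4.8
   vertex 0.4 2.5 4.8
   vertex 5.0 1.9 4.9
  endloop
 endfacet
 facet normal -0.080 -0.464 0.882
  outer loop
   vertex 4.3 0.5 4.1
   vertex 5.0 1.9 4.9
   vertex 0.4 2.5 4.8
  endloop
 endfacet
 facet normal -0.414 -0.884 0.219
  outer loop
   vertex 4.3 0.5 4.1
   vertex 0.4 2.5 4.8
   vertex 2.4 0.4 0.1
  endloop
 endfacet
 facet normal -0.475 0.852 0.222
  outer loop
   vertex 2.1 3.5 4.6
   vertex 3.1 4.5 2.9
   vertex 0.4 2.5 4.8
  endloop
 endfacet
 facet normal -0.284 0.628 0.725
  outer loop
   vertex 2.1 3.5 4.6
   vertex 0.4 2.5 4.8
   vertex 4.6 4.4 4.8
  endloop
 endfacet
 facet normal -0.344 0.884 0.318
  outer loop
   vertex 2.1 3.5 4.6
   vertex 4.6 4.4 4.8
   vertex 3.1 4.5 2.9
  endloop
 endfacet
 facet normal 0.605 0.376 -0.702
  outer loop
   vertex 3.9 3.4 3.0
   vertex 2.4 0.4 0.1
   vertex 3.1 4.5 2.9
  endloop
 endfacet
 facet normal 0.706 0.465 -0.533
  outer loop
   vertex 3.9 3.4 3.0
   vertex 3.1 4.5 2.9
   vertex 4.6 4.4 4.8
  endloop
 endfacet
 facet normal 0.815 -0.535 0.223
  outer loop
   vertex 4.7 0.4 2.4
   vertex 5.0 1.9 4.9
   vertex 4.3 0.5 4.1
  endloop
 endfacet
 facet normal -0.048 -0.998 0.048
  outer loop
   vertex 4.7 0.4 2.4
   vertex 4.3 0.5 4.1
   vertex 2.4 0.4 0.1
  endloop
 endfacet
 facet normal 0.671 0.313 -0.671
  outer loop
   vertex 4.7 0.4 2.4
   vertex 2.4 0.4 0.1
   vertex 3.9 3.4 3.0
  endloop
 endfacet
 facet normal 0.968 0.147 -0.204
  outer loop
   vertex 4.7 0.4 2.4
   vertex 4.6 4.4 4.8
   vertex 5.0 1.9 4.9
  endloop
 endfacet
 facet normal 0.812 0.315 -0.491
  outer loop
   vertex 4.7 0.4 2.4
   vertex 3.9 3.4 3.0
   vertex 4.6 4.4 4.8
  endloop
 endfacet
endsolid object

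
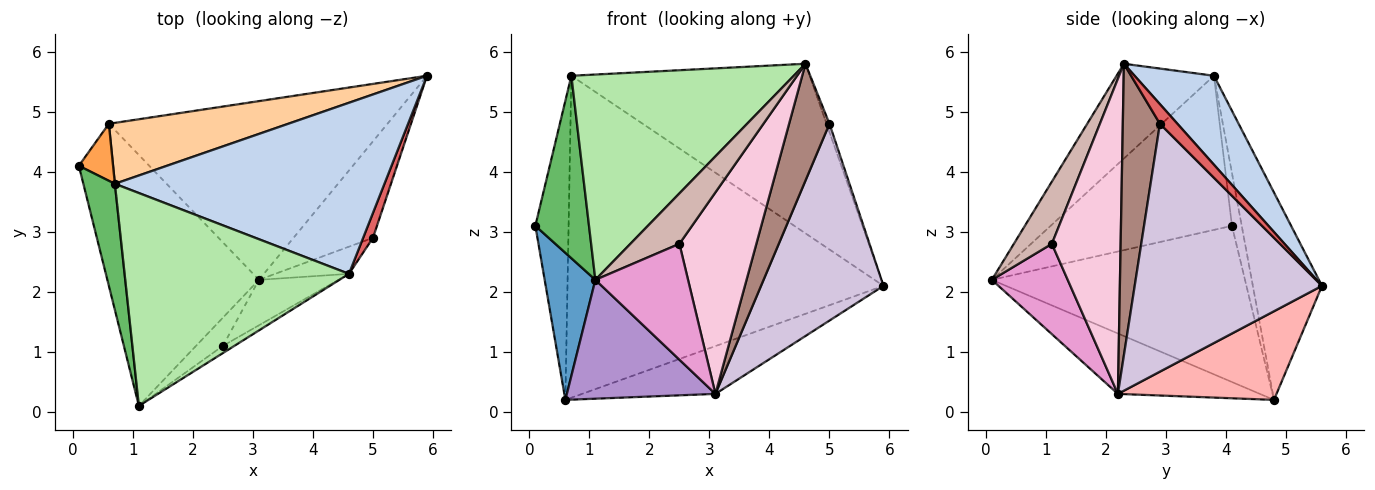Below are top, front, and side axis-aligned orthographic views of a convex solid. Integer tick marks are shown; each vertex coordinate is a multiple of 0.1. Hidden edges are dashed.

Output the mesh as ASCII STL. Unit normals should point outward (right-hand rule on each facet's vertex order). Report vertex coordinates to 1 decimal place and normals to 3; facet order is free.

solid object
 facet normal -0.958 -0.192 -0.212
  outer loop
   vertex 0.6 4.8 0.2
   vertex 1.1 0.1 2.2
   vertex 0.1 4.1 3.1
  endloop
 endfacet
 facet normal 0.228 0.685 0.691
  outer loop
   vertex 0.7 3.8 5.6
   vertex 4.6 2.3 5.8
   vertex 5.9 5.6 2.1
  endloop
 endfacet
 facet normal -0.278 0.944 0.180
  outer loop
   vertex 0.7 3.8 5.6
   vertex 0.6 4.8 0.2
   vertex 0.1 4.1 3.1
  endloop
 endfacet
 facet normal -0.210 0.961 0.182
  outer loop
   vertex 0.7 3.8 5.6
   vertex 5.9 5.6 2.1
   vertex 0.6 4.8 0.2
  endloop
 endfacet
 facet normal -0.941 -0.279 0.192
  outer loop
   vertex 0.7 3.8 5.6
   vertex 0.1 4.1 3.1
   vertex 1.1 0.1 2.2
  endloop
 endfacet
 facet normal -0.291 -0.664 0.689
  outer loop
   vertex 0.7 3.8 5.6
   vertex 1.1 0.1 2.2
   vertex 4.6 2.3 5.8
  endloop
 endfacet
 facet normal 0.885 0.147 0.442
  outer loop
   vertex 5.0 2.9 4.8
   vertex 5.9 5.6 2.1
   vertex 4.6 2.3 5.8
  endloop
 endfacet
 facet normal 0.294 0.247 -0.923
  outer loop
   vertex 3.1 2.2 0.3
   vertex 0.6 4.8 0.2
   vertex 5.9 5.6 2.1
  endloop
 endfacet
 facet normal -0.379 -0.396 -0.836
  outer loop
   vertex 3.1 2.2 0.3
   vertex 1.1 0.1 2.2
   vertex 0.6 4.8 0.2
  endloop
 endfacet
 facet normal 0.808 -0.529 -0.259
  outer loop
   vertex 3.1 2.2 0.3
   vertex 5.9 5.6 2.1
   vertex 5.0 2.9 4.8
  endloop
 endfacet
 facet normal 0.667 -0.726 -0.169
  outer loop
   vertex 3.1 2.2 0.3
   vertex 5.0 2.9 4.8
   vertex 4.6 2.3 5.8
  endloop
 endfacet
 facet normal 0.609 -0.785 -0.112
  outer loop
   vertex 2.5 1.1 2.8
   vertex 4.6 2.3 5.8
   vertex 1.1 0.1 2.2
  endloop
 endfacet
 facet normal 0.623 -0.760 -0.185
  outer loop
   vertex 2.5 1.1 2.8
   vertex 1.1 0.1 2.2
   vertex 3.1 2.2 0.3
  endloop
 endfacet
 facet normal 0.657 -0.735 -0.166
  outer loop
   vertex 2.5 1.1 2.8
   vertex 3.1 2.2 0.3
   vertex 4.6 2.3 5.8
  endloop
 endfacet
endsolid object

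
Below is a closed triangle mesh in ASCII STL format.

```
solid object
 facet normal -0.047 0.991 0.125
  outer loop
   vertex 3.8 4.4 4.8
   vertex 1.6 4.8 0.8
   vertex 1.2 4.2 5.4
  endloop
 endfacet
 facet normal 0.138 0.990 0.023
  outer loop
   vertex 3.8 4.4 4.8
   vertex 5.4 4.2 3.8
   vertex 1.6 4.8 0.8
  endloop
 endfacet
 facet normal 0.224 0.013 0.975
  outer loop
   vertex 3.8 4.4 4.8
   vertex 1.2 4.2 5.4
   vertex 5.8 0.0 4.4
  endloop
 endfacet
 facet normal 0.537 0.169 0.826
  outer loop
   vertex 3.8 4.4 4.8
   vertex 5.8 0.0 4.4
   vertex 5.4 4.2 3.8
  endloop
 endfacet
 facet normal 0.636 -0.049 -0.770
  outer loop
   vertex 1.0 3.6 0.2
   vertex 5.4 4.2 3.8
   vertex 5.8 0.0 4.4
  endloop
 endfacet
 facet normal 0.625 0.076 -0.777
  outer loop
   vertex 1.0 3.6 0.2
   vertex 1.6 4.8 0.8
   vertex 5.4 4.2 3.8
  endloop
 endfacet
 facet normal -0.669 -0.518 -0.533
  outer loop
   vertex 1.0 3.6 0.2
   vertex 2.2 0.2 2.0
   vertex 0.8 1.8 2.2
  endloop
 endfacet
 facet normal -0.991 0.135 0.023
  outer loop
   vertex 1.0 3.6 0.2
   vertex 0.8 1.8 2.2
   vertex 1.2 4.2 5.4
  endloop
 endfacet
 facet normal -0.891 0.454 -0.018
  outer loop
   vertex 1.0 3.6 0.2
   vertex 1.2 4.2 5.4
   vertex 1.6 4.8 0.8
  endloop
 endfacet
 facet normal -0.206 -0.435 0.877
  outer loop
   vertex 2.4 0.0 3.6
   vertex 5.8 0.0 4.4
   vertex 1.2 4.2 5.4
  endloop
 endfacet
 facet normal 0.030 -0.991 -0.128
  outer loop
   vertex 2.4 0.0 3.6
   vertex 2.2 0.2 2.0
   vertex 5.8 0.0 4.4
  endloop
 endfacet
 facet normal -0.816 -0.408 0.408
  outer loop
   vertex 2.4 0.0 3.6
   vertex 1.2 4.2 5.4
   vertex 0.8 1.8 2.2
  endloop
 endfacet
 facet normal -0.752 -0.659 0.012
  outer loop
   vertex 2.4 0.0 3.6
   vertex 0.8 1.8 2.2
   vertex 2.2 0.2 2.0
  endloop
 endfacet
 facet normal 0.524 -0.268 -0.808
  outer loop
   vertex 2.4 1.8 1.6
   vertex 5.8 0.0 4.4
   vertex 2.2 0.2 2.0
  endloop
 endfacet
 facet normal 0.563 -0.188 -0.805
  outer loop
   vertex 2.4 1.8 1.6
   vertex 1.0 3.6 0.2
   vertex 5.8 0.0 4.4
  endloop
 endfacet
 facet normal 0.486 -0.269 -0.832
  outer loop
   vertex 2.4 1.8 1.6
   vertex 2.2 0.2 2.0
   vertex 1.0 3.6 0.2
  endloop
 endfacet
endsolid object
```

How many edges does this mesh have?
24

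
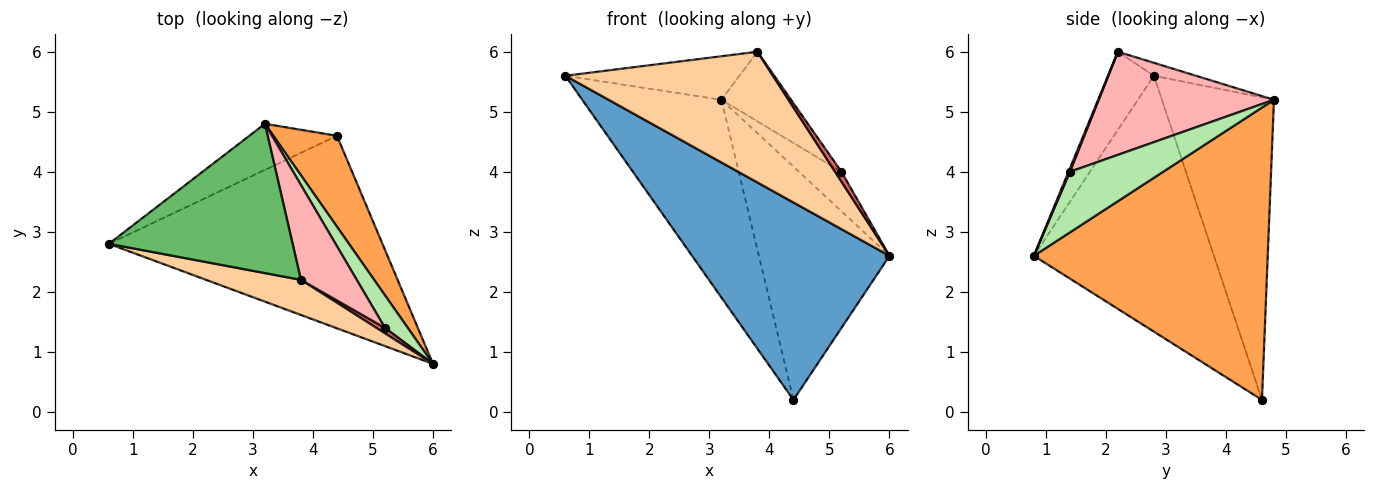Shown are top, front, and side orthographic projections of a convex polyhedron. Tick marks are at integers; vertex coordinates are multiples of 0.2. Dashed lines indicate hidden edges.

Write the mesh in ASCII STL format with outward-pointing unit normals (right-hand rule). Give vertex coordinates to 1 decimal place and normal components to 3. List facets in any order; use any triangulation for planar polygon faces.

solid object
 facet normal -0.547 -0.599 -0.585
  outer loop
   vertex 4.4 4.6 0.2
   vertex 6.0 0.8 2.6
   vertex 0.6 2.8 5.6
  endloop
 endfacet
 facet normal -0.617 0.766 -0.179
  outer loop
   vertex 3.2 4.8 5.2
   vertex 4.4 4.6 0.2
   vertex 0.6 2.8 5.6
  endloop
 endfacet
 facet normal 0.858 0.479 0.187
  outer loop
   vertex 3.2 4.8 5.2
   vertex 6.0 0.8 2.6
   vertex 4.4 4.6 0.2
  endloop
 endfacet
 facet normal -0.209 -0.944 0.254
  outer loop
   vertex 3.8 2.2 6.0
   vertex 0.6 2.8 5.6
   vertex 6.0 0.8 2.6
  endloop
 endfacet
 facet normal -0.067 0.279 0.958
  outer loop
   vertex 3.8 2.2 6.0
   vertex 3.2 4.8 5.2
   vertex 0.6 2.8 5.6
  endloop
 endfacet
 facet normal 0.861 0.392 0.324
  outer loop
   vertex 5.2 1.4 4.0
   vertex 6.0 0.8 2.6
   vertex 3.2 4.8 5.2
  endloop
 endfacet
 facet normal 0.191 -0.858 0.477
  outer loop
   vertex 5.2 1.4 4.0
   vertex 3.8 2.2 6.0
   vertex 6.0 0.8 2.6
  endloop
 endfacet
 facet normal 0.830 0.330 0.449
  outer loop
   vertex 5.2 1.4 4.0
   vertex 3.2 4.8 5.2
   vertex 3.8 2.2 6.0
  endloop
 endfacet
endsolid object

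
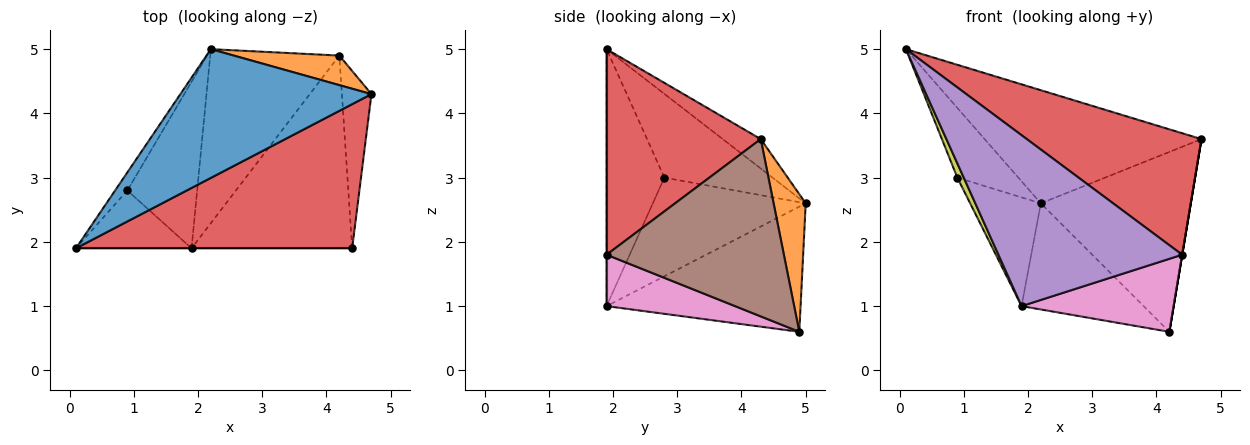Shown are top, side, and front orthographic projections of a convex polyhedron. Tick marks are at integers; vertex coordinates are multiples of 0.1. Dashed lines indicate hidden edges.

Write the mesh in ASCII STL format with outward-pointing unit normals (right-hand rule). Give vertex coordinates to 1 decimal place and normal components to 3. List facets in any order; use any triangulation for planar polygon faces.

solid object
 facet normal -0.115 0.656 0.746
  outer loop
   vertex 2.2 5.0 2.6
   vertex 0.1 1.9 5.0
   vertex 4.7 4.3 3.6
  endloop
 endfacet
 facet normal 0.207 0.965 0.159
  outer loop
   vertex 4.2 4.9 0.6
   vertex 2.2 5.0 2.6
   vertex 4.7 4.3 3.6
  endloop
 endfacet
 facet normal -0.638 0.401 -0.658
  outer loop
   vertex 4.2 4.9 0.6
   vertex 1.9 1.9 1.0
   vertex 2.2 5.0 2.6
  endloop
 endfacet
 facet normal 0.495 -0.560 0.665
  outer loop
   vertex 4.4 1.9 1.8
   vertex 4.7 4.3 3.6
   vertex 0.1 1.9 5.0
  endloop
 endfacet
 facet normal 0.000 -1.000 0.000
  outer loop
   vertex 4.4 1.9 1.8
   vertex 0.1 1.9 5.0
   vertex 1.9 1.9 1.0
  endloop
 endfacet
 facet normal 0.986 0.000 -0.164
  outer loop
   vertex 4.4 1.9 1.8
   vertex 4.2 4.9 0.6
   vertex 4.7 4.3 3.6
  endloop
 endfacet
 facet normal 0.287 -0.339 -0.896
  outer loop
   vertex 4.4 1.9 1.8
   vertex 1.9 1.9 1.0
   vertex 4.2 4.9 0.6
  endloop
 endfacet
 facet normal -0.864 0.488 -0.126
  outer loop
   vertex 0.9 2.8 3.0
   vertex 0.1 1.9 5.0
   vertex 2.2 5.0 2.6
  endloop
 endfacet
 facet normal -0.907 -0.101 -0.408
  outer loop
   vertex 0.9 2.8 3.0
   vertex 1.9 1.9 1.0
   vertex 0.1 1.9 5.0
  endloop
 endfacet
 facet normal -0.764 0.353 -0.541
  outer loop
   vertex 0.9 2.8 3.0
   vertex 2.2 5.0 2.6
   vertex 1.9 1.9 1.0
  endloop
 endfacet
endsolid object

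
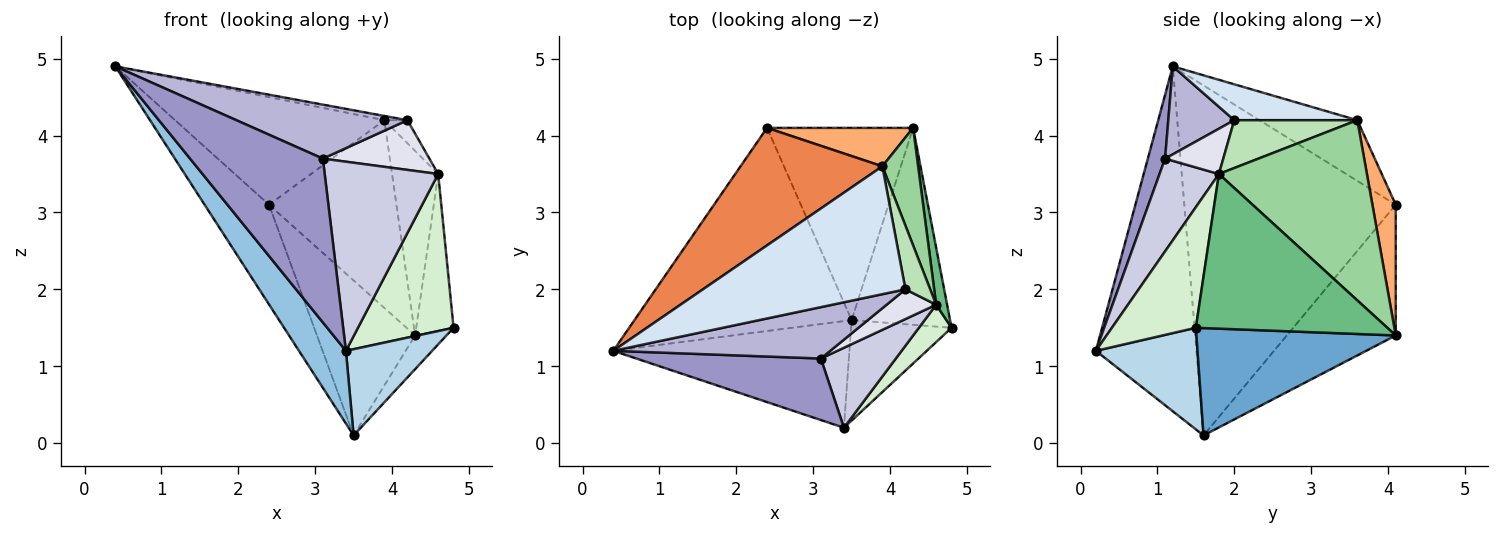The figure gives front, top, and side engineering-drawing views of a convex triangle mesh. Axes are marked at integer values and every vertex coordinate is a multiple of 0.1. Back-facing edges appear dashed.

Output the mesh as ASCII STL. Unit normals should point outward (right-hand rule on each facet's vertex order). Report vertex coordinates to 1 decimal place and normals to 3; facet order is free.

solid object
 facet normal 0.732 0.115 -0.672
  outer loop
   vertex 3.5 1.6 0.1
   vertex 4.3 4.1 1.4
   vertex 4.8 1.5 1.5
  endloop
 endfacet
 facet normal -0.770 -0.359 -0.527
  outer loop
   vertex 3.4 0.2 1.2
   vertex 0.4 1.2 4.9
   vertex 3.5 1.6 0.1
  endloop
 endfacet
 facet normal 0.609 -0.517 -0.602
  outer loop
   vertex 3.4 0.2 1.2
   vertex 3.5 1.6 0.1
   vertex 4.8 1.5 1.5
  endloop
 endfacet
 facet normal 0.174 0.033 0.984
  outer loop
   vertex 4.2 2.0 4.2
   vertex 3.9 3.6 4.2
   vertex 0.4 1.2 4.9
  endloop
 endfacet
 facet normal -0.301 0.644 0.703
  outer loop
   vertex 2.4 4.1 3.1
   vertex 0.4 1.2 4.9
   vertex 3.9 3.6 4.2
  endloop
 endfacet
 facet normal 0.177 0.964 0.197
  outer loop
   vertex 2.4 4.1 3.1
   vertex 3.9 3.6 4.2
   vertex 4.3 4.1 1.4
  endloop
 endfacet
 facet normal -0.823 0.251 -0.510
  outer loop
   vertex 2.4 4.1 3.1
   vertex 3.5 1.6 0.1
   vertex 0.4 1.2 4.9
  endloop
 endfacet
 facet normal -0.572 0.515 -0.639
  outer loop
   vertex 2.4 4.1 3.1
   vertex 4.3 4.1 1.4
   vertex 3.5 1.6 0.1
  endloop
 endfacet
 facet normal 0.979 0.191 0.069
  outer loop
   vertex 4.6 1.8 3.5
   vertex 4.8 1.5 1.5
   vertex 4.3 4.1 1.4
  endloop
 endfacet
 facet normal 0.938 0.292 0.186
  outer loop
   vertex 4.6 1.8 3.5
   vertex 4.3 4.1 1.4
   vertex 3.9 3.6 4.2
  endloop
 endfacet
 facet normal 0.876 0.164 0.454
  outer loop
   vertex 4.6 1.8 3.5
   vertex 3.9 3.6 4.2
   vertex 4.2 2.0 4.2
  endloop
 endfacet
 facet normal 0.649 -0.740 0.176
  outer loop
   vertex 4.6 1.8 3.5
   vertex 3.4 0.2 1.2
   vertex 4.8 1.5 1.5
  endloop
 endfacet
 facet normal 0.121 -0.929 0.349
  outer loop
   vertex 3.1 1.1 3.7
   vertex 0.4 1.2 4.9
   vertex 3.4 0.2 1.2
  endloop
 endfacet
 facet normal 0.269 -0.698 0.664
  outer loop
   vertex 3.1 1.1 3.7
   vertex 4.2 2.0 4.2
   vertex 0.4 1.2 4.9
  endloop
 endfacet
 facet normal 0.434 -0.830 0.351
  outer loop
   vertex 3.1 1.1 3.7
   vertex 3.4 0.2 1.2
   vertex 4.6 1.8 3.5
  endloop
 endfacet
 facet normal 0.425 -0.777 0.465
  outer loop
   vertex 3.1 1.1 3.7
   vertex 4.6 1.8 3.5
   vertex 4.2 2.0 4.2
  endloop
 endfacet
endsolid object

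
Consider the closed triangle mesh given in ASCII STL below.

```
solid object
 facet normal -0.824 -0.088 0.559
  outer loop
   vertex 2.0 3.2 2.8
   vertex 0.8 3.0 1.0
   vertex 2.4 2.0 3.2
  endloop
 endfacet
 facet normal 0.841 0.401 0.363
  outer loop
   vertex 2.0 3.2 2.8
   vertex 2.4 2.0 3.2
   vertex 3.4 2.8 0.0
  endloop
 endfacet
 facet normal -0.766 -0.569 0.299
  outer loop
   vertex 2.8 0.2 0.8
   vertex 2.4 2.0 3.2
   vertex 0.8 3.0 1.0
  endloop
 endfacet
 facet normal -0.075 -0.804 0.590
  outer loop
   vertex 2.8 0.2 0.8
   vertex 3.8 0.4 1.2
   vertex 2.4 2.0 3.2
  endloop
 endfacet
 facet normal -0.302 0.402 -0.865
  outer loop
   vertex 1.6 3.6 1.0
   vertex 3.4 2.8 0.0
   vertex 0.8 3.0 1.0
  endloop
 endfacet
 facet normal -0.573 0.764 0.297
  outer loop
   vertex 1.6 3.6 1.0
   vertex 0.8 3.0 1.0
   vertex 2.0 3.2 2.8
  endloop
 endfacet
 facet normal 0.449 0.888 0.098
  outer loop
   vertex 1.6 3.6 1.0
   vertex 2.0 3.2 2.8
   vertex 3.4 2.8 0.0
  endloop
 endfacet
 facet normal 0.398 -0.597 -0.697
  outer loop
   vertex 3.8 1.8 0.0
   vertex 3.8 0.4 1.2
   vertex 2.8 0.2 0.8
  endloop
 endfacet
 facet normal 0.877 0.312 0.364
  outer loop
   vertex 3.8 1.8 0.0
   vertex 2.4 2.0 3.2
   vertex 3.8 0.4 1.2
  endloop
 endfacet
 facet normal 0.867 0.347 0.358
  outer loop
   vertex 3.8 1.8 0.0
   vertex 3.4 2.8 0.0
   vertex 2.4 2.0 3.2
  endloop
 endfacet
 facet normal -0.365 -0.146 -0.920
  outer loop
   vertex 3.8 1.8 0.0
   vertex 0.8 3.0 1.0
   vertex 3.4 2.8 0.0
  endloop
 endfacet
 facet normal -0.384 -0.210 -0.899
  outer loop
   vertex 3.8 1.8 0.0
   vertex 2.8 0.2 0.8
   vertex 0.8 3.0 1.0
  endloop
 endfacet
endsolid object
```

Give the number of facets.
12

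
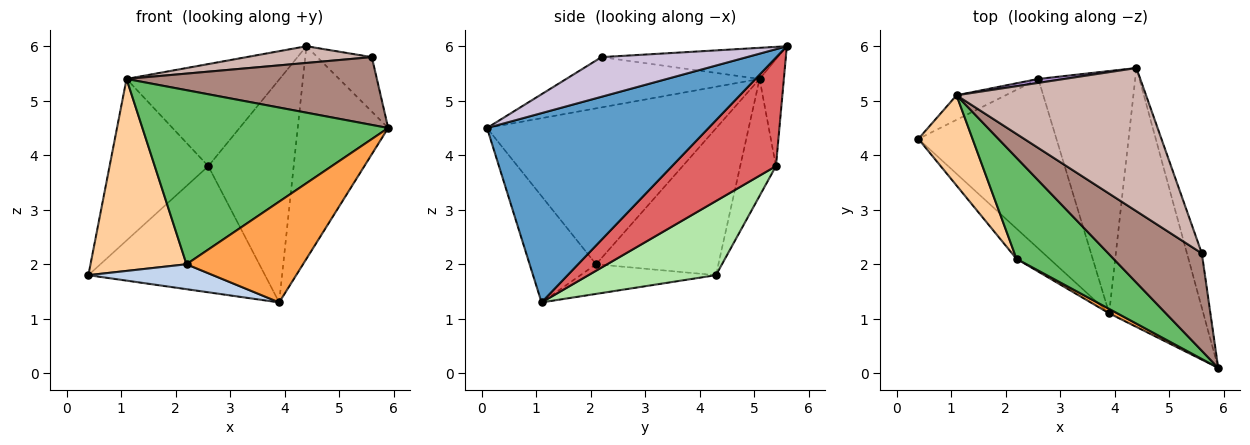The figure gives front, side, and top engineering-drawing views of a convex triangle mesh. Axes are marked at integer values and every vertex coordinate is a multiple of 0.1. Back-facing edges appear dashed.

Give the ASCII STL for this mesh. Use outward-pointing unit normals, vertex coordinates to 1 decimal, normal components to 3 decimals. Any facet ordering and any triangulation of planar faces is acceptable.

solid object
 facet normal 0.841 0.343 -0.418
  outer loop
   vertex 3.9 1.1 1.3
   vertex 4.4 5.6 6.0
   vertex 5.9 0.1 4.5
  endloop
 endfacet
 facet normal -0.569 -0.523 -0.634
  outer loop
   vertex 2.2 2.1 2.0
   vertex 0.4 4.3 1.8
   vertex 3.9 1.1 1.3
  endloop
 endfacet
 facet normal -0.495 -0.868 0.038
  outer loop
   vertex 2.2 2.1 2.0
   vertex 3.9 1.1 1.3
   vertex 5.9 0.1 4.5
  endloop
 endfacet
 facet normal -0.756 -0.593 0.279
  outer loop
   vertex 2.2 2.1 2.0
   vertex 1.1 5.1 5.4
   vertex 0.4 4.3 1.8
  endloop
 endfacet
 facet normal -0.628 -0.673 0.391
  outer loop
   vertex 2.2 2.1 2.0
   vertex 5.9 0.1 4.5
   vertex 1.1 5.1 5.4
  endloop
 endfacet
 facet normal 0.396 0.548 -0.737
  outer loop
   vertex 2.6 5.4 3.8
   vertex 3.9 1.1 1.3
   vertex 0.4 4.3 1.8
  endloop
 endfacet
 facet normal 0.636 0.522 -0.568
  outer loop
   vertex 2.6 5.4 3.8
   vertex 4.4 5.6 6.0
   vertex 3.9 1.1 1.3
  endloop
 endfacet
 facet normal -0.337 0.931 -0.141
  outer loop
   vertex 2.6 5.4 3.8
   vertex 0.4 4.3 1.8
   vertex 1.1 5.1 5.4
  endloop
 endfacet
 facet normal -0.157 0.987 0.038
  outer loop
   vertex 2.6 5.4 3.8
   vertex 1.1 5.1 5.4
   vertex 4.4 5.6 6.0
  endloop
 endfacet
 facet normal 0.883 0.331 -0.331
  outer loop
   vertex 5.6 2.2 5.8
   vertex 5.9 0.1 4.5
   vertex 4.4 5.6 6.0
  endloop
 endfacet
 facet normal -0.404 -0.523 0.751
  outer loop
   vertex 5.6 2.2 5.8
   vertex 1.1 5.1 5.4
   vertex 5.9 0.1 4.5
  endloop
 endfacet
 facet normal -0.161 -0.114 0.980
  outer loop
   vertex 5.6 2.2 5.8
   vertex 4.4 5.6 6.0
   vertex 1.1 5.1 5.4
  endloop
 endfacet
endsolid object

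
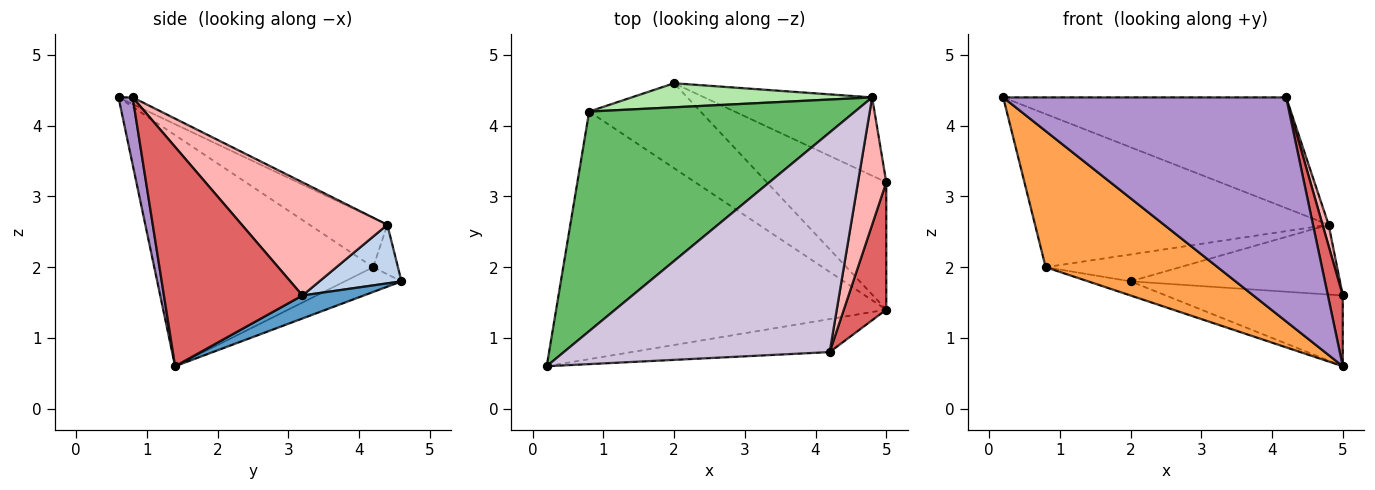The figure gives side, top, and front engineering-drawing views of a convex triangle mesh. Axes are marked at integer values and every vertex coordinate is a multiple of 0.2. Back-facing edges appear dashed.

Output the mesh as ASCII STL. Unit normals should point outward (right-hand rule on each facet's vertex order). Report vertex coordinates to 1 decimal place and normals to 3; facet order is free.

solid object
 facet normal 0.166 0.479 -0.862
  outer loop
   vertex 5.0 1.4 0.6
   vertex 2.0 4.6 1.8
   vertex 5.0 3.2 1.6
  endloop
 endfacet
 facet normal 0.252 0.644 -0.722
  outer loop
   vertex 4.8 4.4 2.6
   vertex 5.0 3.2 1.6
   vertex 2.0 4.6 1.8
  endloop
 endfacet
 facet normal -0.523 -0.411 -0.747
  outer loop
   vertex 0.8 4.2 2.0
   vertex 5.0 1.4 0.6
   vertex 0.2 0.6 4.4
  endloop
 endfacet
 facet normal -0.214 0.161 -0.964
  outer loop
   vertex 0.8 4.2 2.0
   vertex 2.0 4.6 1.8
   vertex 5.0 1.4 0.6
  endloop
 endfacet
 facet normal -0.150 0.566 0.811
  outer loop
   vertex 0.8 4.2 2.0
   vertex 0.2 0.6 4.4
   vertex 4.8 4.4 2.6
  endloop
 endfacet
 facet normal -0.136 0.738 0.661
  outer loop
   vertex 0.8 4.2 2.0
   vertex 4.8 4.4 2.6
   vertex 2.0 4.6 1.8
  endloop
 endfacet
 facet normal 0.976 -0.105 0.189
  outer loop
   vertex 4.2 0.8 4.4
   vertex 5.0 1.4 0.6
   vertex 5.0 3.2 1.6
  endloop
 endfacet
 facet normal 0.969 -0.040 0.242
  outer loop
   vertex 4.2 0.8 4.4
   vertex 5.0 3.2 1.6
   vertex 4.8 4.4 2.6
  endloop
 endfacet
 facet normal 0.049 -0.988 -0.146
  outer loop
   vertex 4.2 0.8 4.4
   vertex 0.2 0.6 4.4
   vertex 5.0 1.4 0.6
  endloop
 endfacet
 facet normal -0.023 0.450 0.893
  outer loop
   vertex 4.2 0.8 4.4
   vertex 4.8 4.4 2.6
   vertex 0.2 0.6 4.4
  endloop
 endfacet
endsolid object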